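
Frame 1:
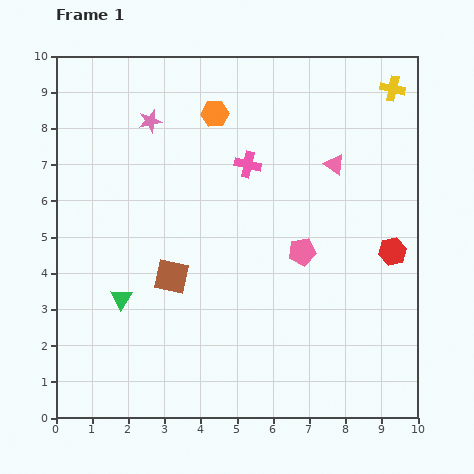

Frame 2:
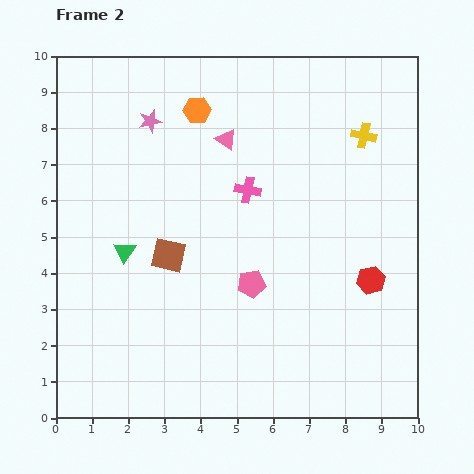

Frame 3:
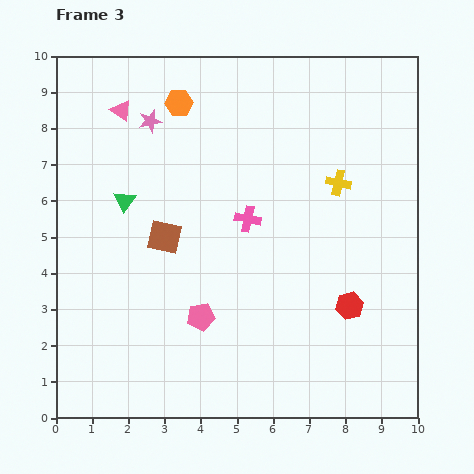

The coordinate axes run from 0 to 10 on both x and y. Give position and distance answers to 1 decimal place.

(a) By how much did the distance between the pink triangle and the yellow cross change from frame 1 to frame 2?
+1.2

Distance in frame 1: 2.6. Distance in frame 2: 3.8.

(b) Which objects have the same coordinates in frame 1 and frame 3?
the pink star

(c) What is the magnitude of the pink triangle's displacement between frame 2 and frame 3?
3.0

The pink triangle moved from (4.7, 7.7) to (1.8, 8.5), a distance of √(2.9² + 0.8²) ≈ 3.0.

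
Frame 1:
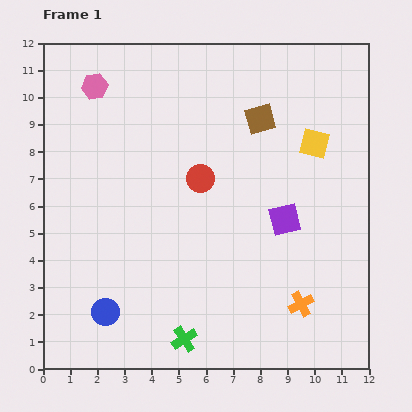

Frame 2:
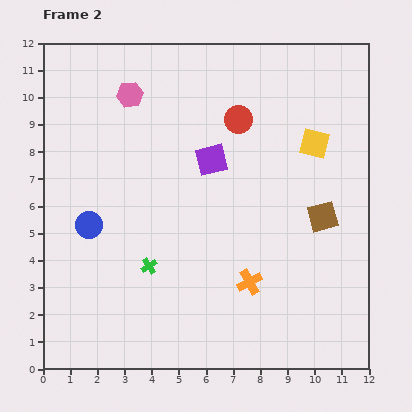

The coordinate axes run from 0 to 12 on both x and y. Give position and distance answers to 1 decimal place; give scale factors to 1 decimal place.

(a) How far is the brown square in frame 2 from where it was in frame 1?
4.3

The brown square moved from (8.0, 9.2) to (10.3, 5.6), a distance of √(2.3² + 3.6²) ≈ 4.3.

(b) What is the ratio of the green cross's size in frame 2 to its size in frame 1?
0.6×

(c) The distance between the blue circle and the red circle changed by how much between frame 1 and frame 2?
+0.7

Distance in frame 1: 6.0. Distance in frame 2: 6.7.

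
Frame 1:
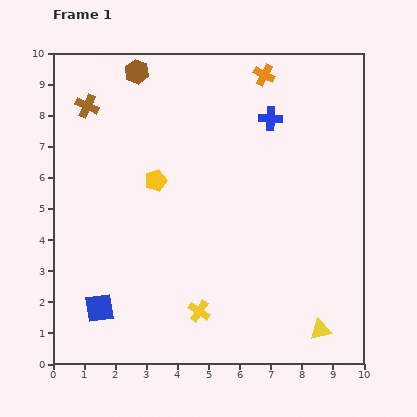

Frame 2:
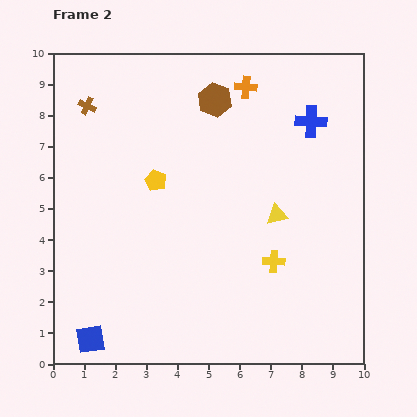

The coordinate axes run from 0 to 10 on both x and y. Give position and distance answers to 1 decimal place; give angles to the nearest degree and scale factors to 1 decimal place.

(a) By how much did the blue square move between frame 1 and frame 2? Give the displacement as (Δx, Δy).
(-0.3, -1.0)

The blue square was at (1.5, 1.8) in frame 1 and (1.2, 0.8) in frame 2.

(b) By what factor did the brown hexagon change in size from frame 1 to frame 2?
1.4×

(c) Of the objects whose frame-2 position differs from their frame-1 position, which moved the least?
the orange cross

(moved 0.7)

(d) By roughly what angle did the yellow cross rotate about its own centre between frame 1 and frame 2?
29° counter-clockwise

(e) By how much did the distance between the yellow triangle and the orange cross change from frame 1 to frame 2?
-4.2

Distance in frame 1: 8.4. Distance in frame 2: 4.2.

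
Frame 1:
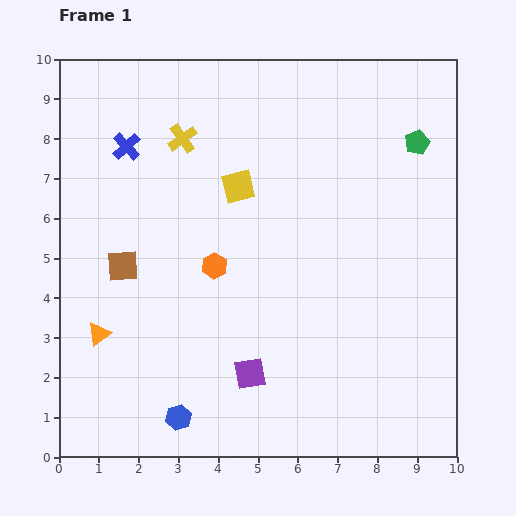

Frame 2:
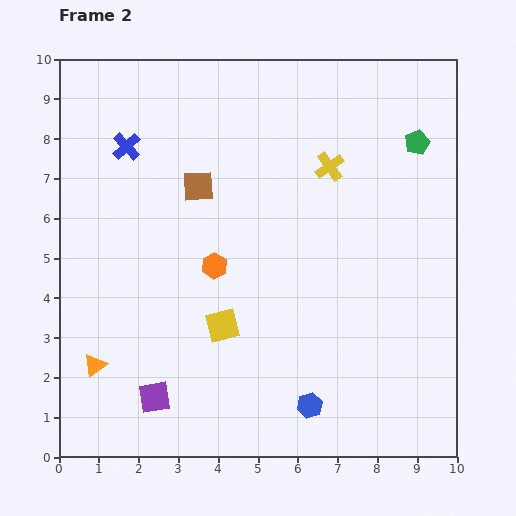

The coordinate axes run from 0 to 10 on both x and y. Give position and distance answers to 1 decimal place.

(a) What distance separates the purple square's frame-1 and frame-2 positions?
2.5

The purple square moved from (4.8, 2.1) to (2.4, 1.5), a distance of √(2.4² + 0.6²) ≈ 2.5.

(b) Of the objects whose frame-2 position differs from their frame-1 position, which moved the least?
the orange triangle

(moved 0.8)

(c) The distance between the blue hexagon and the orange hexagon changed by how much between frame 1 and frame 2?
+0.3

Distance in frame 1: 3.9. Distance in frame 2: 4.2.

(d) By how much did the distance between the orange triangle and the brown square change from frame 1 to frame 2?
+3.4

Distance in frame 1: 1.8. Distance in frame 2: 5.2.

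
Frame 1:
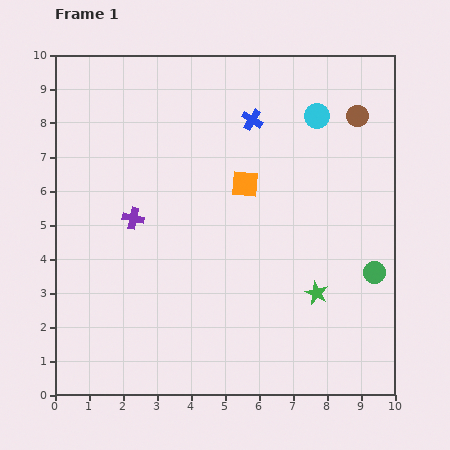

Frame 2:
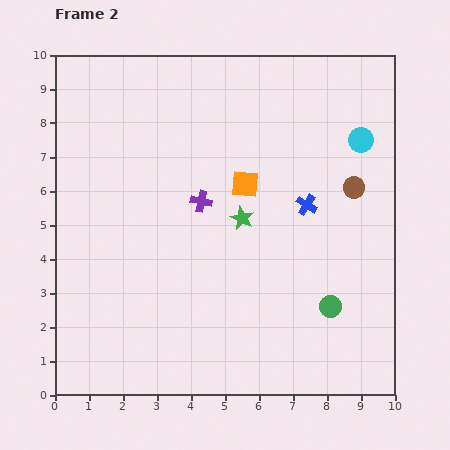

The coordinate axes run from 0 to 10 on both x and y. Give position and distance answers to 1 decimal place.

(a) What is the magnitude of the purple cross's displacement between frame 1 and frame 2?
2.1

The purple cross moved from (2.3, 5.2) to (4.3, 5.7), a distance of √(2.0² + 0.5²) ≈ 2.1.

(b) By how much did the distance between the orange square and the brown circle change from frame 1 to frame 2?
-0.7

Distance in frame 1: 3.9. Distance in frame 2: 3.2.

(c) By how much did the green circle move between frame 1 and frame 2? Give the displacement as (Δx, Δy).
(-1.3, -1.0)

The green circle was at (9.4, 3.6) in frame 1 and (8.1, 2.6) in frame 2.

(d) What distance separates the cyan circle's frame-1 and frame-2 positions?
1.5

The cyan circle moved from (7.7, 8.2) to (9.0, 7.5), a distance of √(1.3² + 0.7²) ≈ 1.5.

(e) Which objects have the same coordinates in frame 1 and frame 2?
the orange square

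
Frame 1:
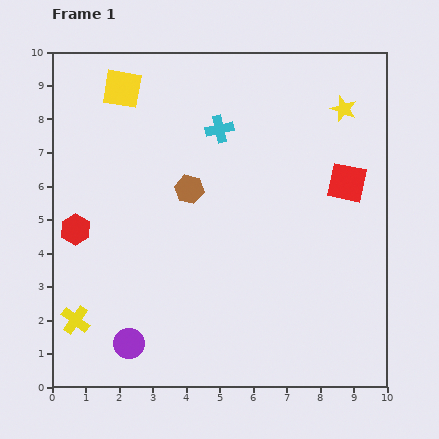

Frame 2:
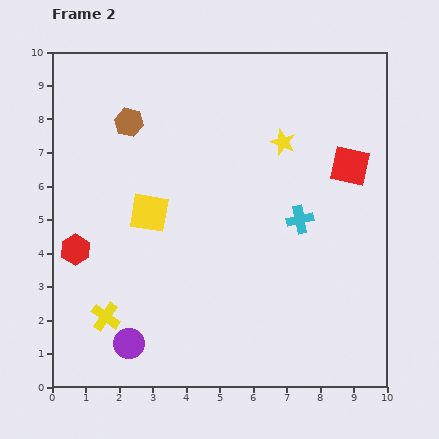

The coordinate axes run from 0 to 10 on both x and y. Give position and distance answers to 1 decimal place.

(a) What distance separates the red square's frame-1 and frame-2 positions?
0.5

The red square moved from (8.8, 6.1) to (8.9, 6.6), a distance of √(0.1² + 0.5²) ≈ 0.5.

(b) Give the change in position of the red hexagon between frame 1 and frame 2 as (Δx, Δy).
(0.0, -0.6)

The red hexagon was at (0.7, 4.7) in frame 1 and (0.7, 4.1) in frame 2.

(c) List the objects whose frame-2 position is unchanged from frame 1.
the purple circle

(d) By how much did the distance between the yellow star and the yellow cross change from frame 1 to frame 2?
-2.8

Distance in frame 1: 10.2. Distance in frame 2: 7.4.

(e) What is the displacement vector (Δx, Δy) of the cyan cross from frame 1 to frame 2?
(2.4, -2.7)

The cyan cross was at (5.0, 7.7) in frame 1 and (7.4, 5.0) in frame 2.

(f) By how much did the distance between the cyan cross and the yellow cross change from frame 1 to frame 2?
-0.6

Distance in frame 1: 7.1. Distance in frame 2: 6.5.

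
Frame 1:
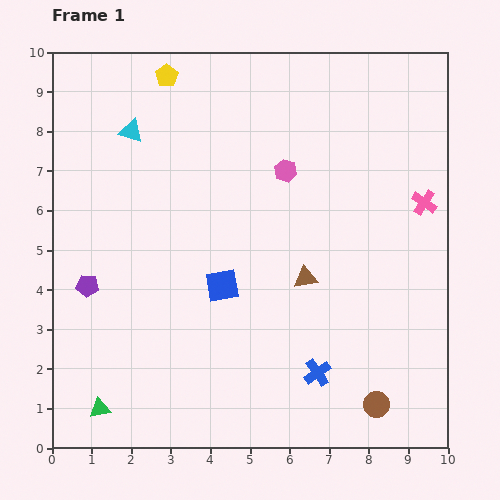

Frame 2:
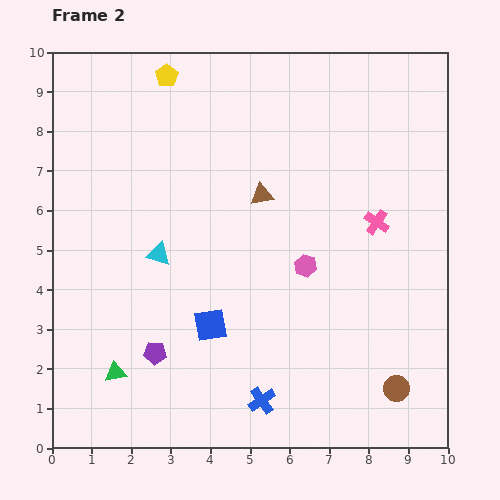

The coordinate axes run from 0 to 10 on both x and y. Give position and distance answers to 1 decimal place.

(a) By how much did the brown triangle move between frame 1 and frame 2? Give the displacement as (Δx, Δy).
(-1.1, 2.1)

The brown triangle was at (6.4, 4.3) in frame 1 and (5.3, 6.4) in frame 2.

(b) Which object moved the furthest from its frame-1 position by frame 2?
the cyan triangle

(moved 3.2; next 2.5)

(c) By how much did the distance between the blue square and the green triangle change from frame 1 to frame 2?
-1.7

Distance in frame 1: 4.4. Distance in frame 2: 2.7.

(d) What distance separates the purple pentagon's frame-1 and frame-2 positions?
2.4

The purple pentagon moved from (0.9, 4.1) to (2.6, 2.4), a distance of √(1.7² + 1.7²) ≈ 2.4.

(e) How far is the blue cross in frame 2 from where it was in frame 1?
1.6

The blue cross moved from (6.7, 1.9) to (5.3, 1.2), a distance of √(1.4² + 0.7²) ≈ 1.6.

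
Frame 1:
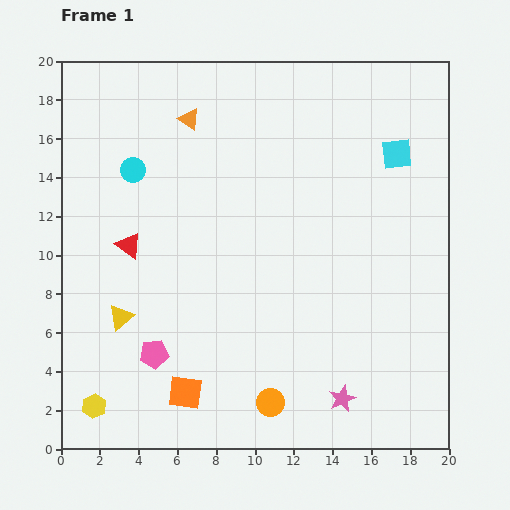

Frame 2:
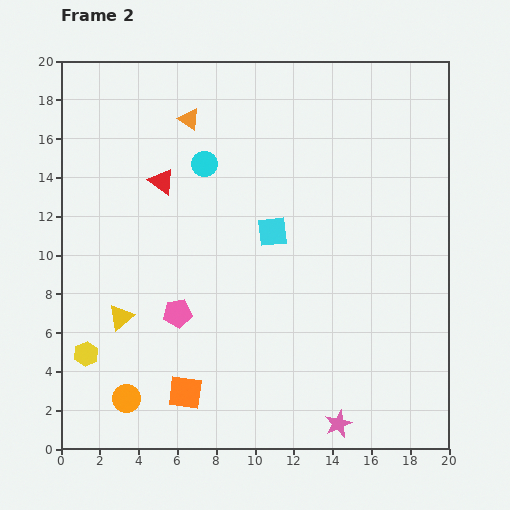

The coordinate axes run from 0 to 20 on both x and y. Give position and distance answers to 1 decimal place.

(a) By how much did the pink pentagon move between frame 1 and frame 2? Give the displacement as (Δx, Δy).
(1.2, 2.1)

The pink pentagon was at (4.8, 4.9) in frame 1 and (6.0, 7.0) in frame 2.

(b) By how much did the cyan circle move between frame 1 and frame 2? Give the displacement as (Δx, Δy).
(3.7, 0.3)

The cyan circle was at (3.7, 14.4) in frame 1 and (7.4, 14.7) in frame 2.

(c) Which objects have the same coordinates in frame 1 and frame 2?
the orange triangle, the orange square, the yellow triangle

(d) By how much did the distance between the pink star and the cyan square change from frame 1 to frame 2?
-2.4

Distance in frame 1: 12.9. Distance in frame 2: 10.5.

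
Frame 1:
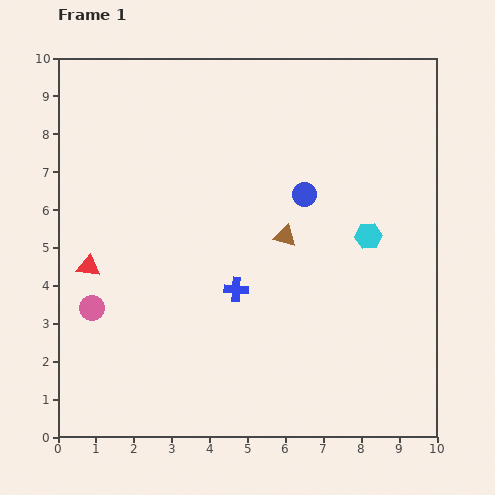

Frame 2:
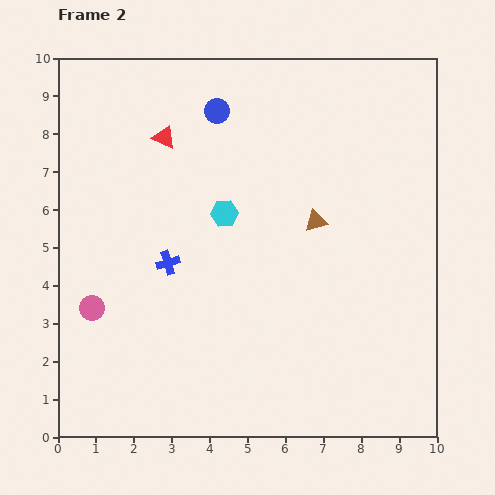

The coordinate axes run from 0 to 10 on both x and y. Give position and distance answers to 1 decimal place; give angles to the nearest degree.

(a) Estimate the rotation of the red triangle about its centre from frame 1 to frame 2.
17° clockwise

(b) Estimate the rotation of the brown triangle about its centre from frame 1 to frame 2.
31° counter-clockwise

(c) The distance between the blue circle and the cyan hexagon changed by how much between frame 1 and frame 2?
+0.7

Distance in frame 1: 2.0. Distance in frame 2: 2.7.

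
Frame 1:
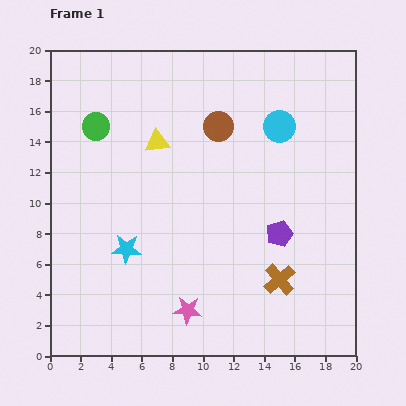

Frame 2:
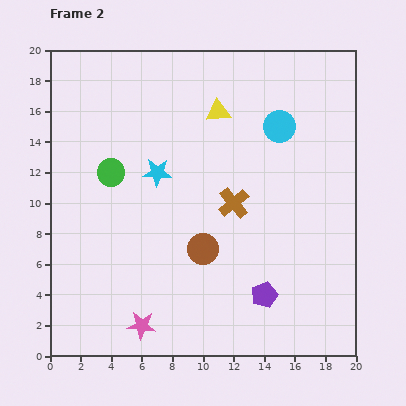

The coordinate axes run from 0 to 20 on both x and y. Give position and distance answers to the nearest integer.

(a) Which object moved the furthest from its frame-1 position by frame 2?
the brown circle

(moved 8; next 6)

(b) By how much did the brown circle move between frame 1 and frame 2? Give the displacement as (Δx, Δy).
(-1, -8)

The brown circle was at (11, 15) in frame 1 and (10, 7) in frame 2.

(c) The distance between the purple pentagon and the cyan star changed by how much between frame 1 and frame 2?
+1

Distance in frame 1: 10. Distance in frame 2: 11.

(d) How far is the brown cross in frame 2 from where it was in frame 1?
6

The brown cross moved from (15, 5) to (12, 10), a distance of √(3² + 5²) ≈ 6.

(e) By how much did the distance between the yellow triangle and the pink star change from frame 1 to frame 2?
+4

Distance in frame 1: 11. Distance in frame 2: 15.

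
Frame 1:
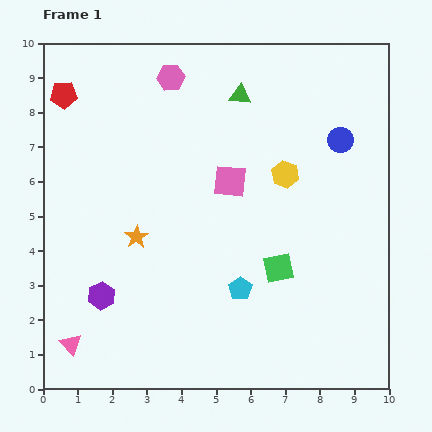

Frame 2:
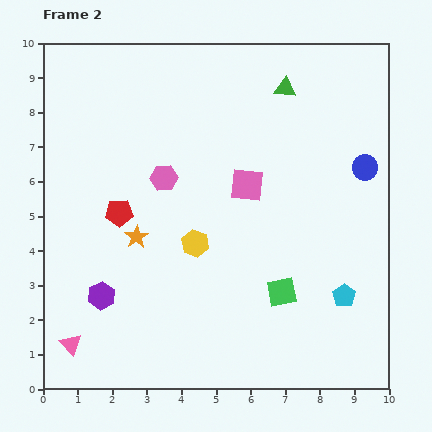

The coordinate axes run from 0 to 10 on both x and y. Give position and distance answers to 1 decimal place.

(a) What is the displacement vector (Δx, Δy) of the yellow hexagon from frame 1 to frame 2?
(-2.6, -2.0)

The yellow hexagon was at (7.0, 6.2) in frame 1 and (4.4, 4.2) in frame 2.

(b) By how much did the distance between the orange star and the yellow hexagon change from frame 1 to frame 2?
-3.0

Distance in frame 1: 4.7. Distance in frame 2: 1.7.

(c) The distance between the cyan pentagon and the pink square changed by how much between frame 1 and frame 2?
+1.2

Distance in frame 1: 3.1. Distance in frame 2: 4.3.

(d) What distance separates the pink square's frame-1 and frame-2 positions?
0.5

The pink square moved from (5.4, 6.0) to (5.9, 5.9), a distance of √(0.5² + 0.1²) ≈ 0.5.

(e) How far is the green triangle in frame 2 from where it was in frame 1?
1.3

The green triangle moved from (5.7, 8.5) to (7.0, 8.7), a distance of √(1.3² + 0.2²) ≈ 1.3.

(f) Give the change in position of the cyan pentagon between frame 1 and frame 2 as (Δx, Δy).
(3.0, -0.2)

The cyan pentagon was at (5.7, 2.9) in frame 1 and (8.7, 2.7) in frame 2.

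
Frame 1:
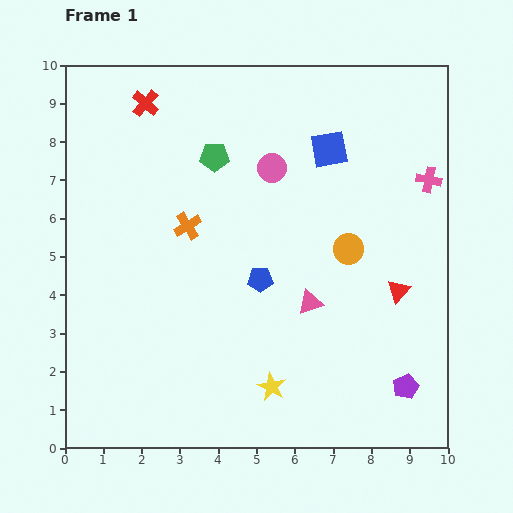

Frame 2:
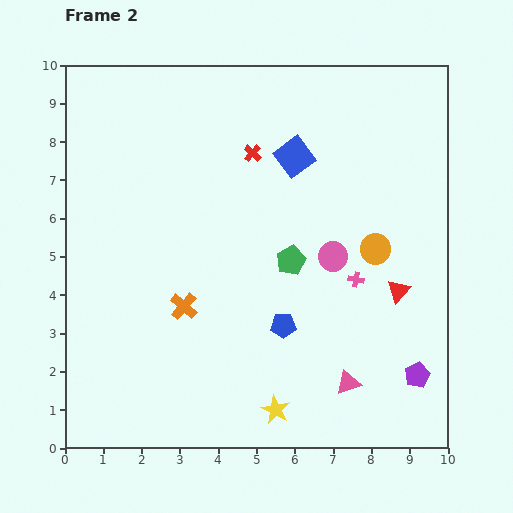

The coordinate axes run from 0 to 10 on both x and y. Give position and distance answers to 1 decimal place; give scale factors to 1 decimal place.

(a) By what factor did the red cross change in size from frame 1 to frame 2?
0.6×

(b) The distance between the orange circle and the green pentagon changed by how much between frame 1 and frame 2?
-2.0

Distance in frame 1: 4.2. Distance in frame 2: 2.2.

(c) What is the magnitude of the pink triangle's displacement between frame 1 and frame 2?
2.3

The pink triangle moved from (6.4, 3.8) to (7.4, 1.7), a distance of √(1.0² + 2.1²) ≈ 2.3.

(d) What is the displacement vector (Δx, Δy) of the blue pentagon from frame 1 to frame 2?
(0.6, -1.2)

The blue pentagon was at (5.1, 4.4) in frame 1 and (5.7, 3.2) in frame 2.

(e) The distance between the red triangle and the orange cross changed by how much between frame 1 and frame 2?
-0.2

Distance in frame 1: 5.8. Distance in frame 2: 5.6.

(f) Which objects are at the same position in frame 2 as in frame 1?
the red triangle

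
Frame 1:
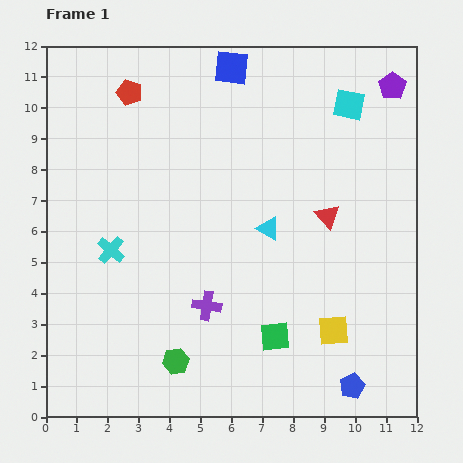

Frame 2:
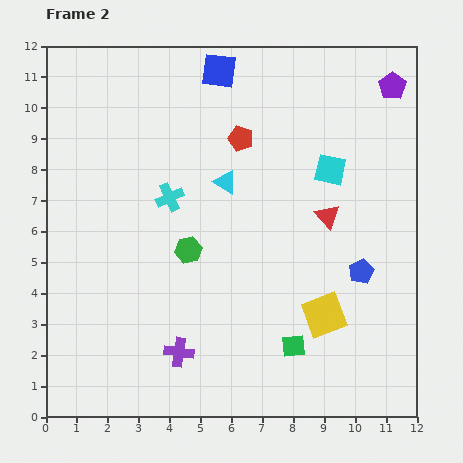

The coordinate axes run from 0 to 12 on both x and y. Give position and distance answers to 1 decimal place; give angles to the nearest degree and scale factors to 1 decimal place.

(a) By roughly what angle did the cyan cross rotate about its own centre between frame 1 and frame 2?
25° clockwise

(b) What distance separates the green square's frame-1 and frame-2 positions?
0.7

The green square moved from (7.4, 2.6) to (8.0, 2.3), a distance of √(0.6² + 0.3²) ≈ 0.7.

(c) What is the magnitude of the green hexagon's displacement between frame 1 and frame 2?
3.6

The green hexagon moved from (4.2, 1.8) to (4.6, 5.4), a distance of √(0.4² + 3.6²) ≈ 3.6.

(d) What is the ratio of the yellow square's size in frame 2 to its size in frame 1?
1.4×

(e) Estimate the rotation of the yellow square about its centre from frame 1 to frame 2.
17° counter-clockwise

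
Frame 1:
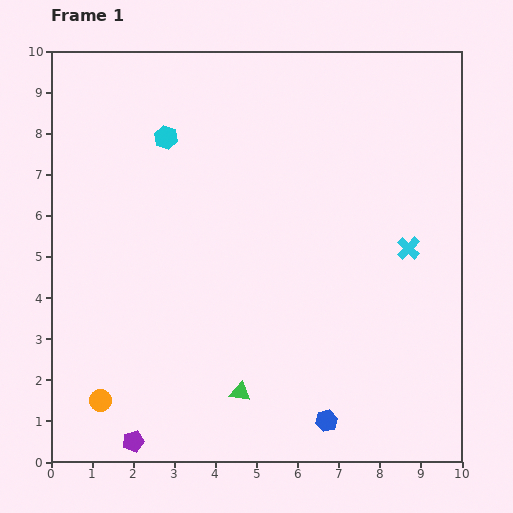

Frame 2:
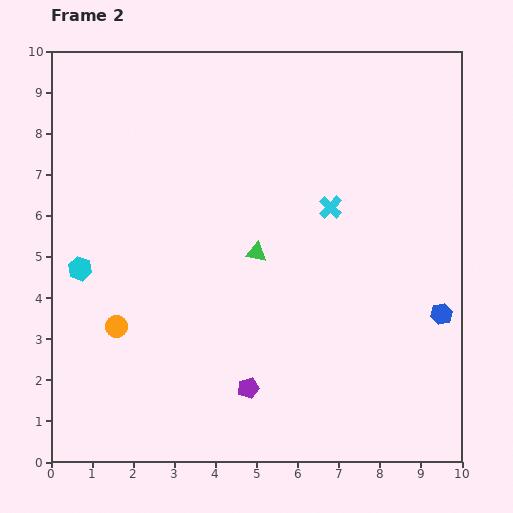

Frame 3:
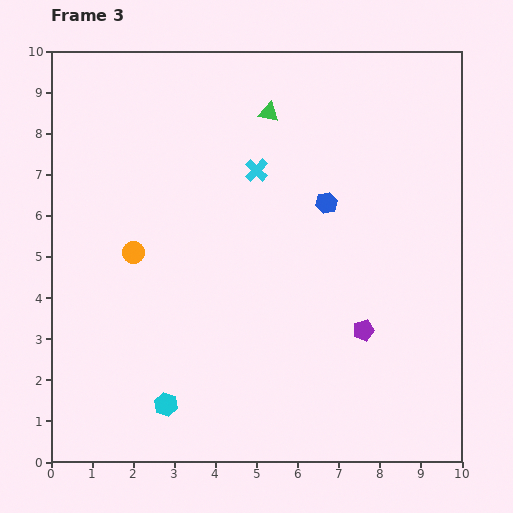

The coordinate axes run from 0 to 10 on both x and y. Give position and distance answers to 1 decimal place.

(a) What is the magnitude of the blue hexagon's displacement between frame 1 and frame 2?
3.8

The blue hexagon moved from (6.7, 1.0) to (9.5, 3.6), a distance of √(2.8² + 2.6²) ≈ 3.8.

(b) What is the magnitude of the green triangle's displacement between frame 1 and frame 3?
6.8

The green triangle moved from (4.6, 1.7) to (5.3, 8.5), a distance of √(0.7² + 6.8²) ≈ 6.8.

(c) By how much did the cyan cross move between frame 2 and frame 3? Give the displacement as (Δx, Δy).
(-1.8, 0.9)

The cyan cross was at (6.8, 6.2) in frame 2 and (5.0, 7.1) in frame 3.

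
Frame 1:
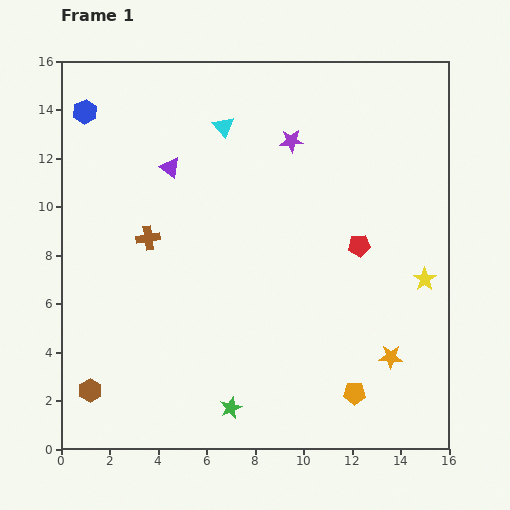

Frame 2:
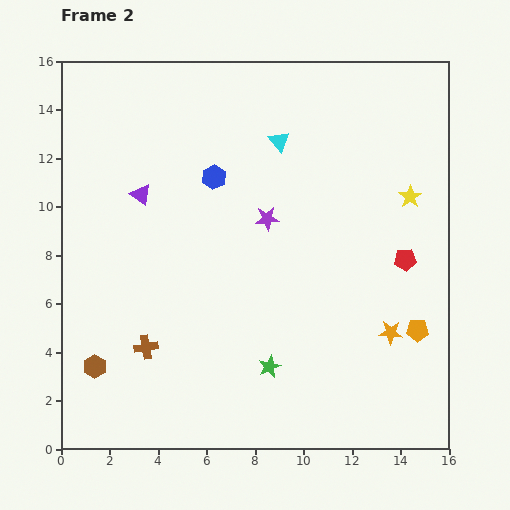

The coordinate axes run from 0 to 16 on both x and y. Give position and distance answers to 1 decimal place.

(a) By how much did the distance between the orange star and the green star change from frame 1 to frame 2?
-1.7

Distance in frame 1: 6.9. Distance in frame 2: 5.2.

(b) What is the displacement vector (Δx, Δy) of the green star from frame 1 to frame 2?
(1.6, 1.7)

The green star was at (7.0, 1.7) in frame 1 and (8.6, 3.4) in frame 2.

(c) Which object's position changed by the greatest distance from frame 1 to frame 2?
the blue hexagon

(moved 5.9; next 4.5)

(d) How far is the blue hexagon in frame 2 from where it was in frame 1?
5.9

The blue hexagon moved from (1.0, 13.9) to (6.3, 11.2), a distance of √(5.3² + 2.7²) ≈ 5.9.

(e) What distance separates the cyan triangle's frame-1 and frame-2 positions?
2.4

The cyan triangle moved from (6.7, 13.3) to (9.0, 12.7), a distance of √(2.3² + 0.6²) ≈ 2.4.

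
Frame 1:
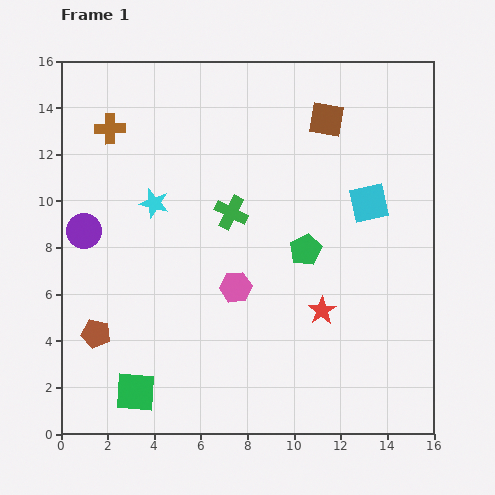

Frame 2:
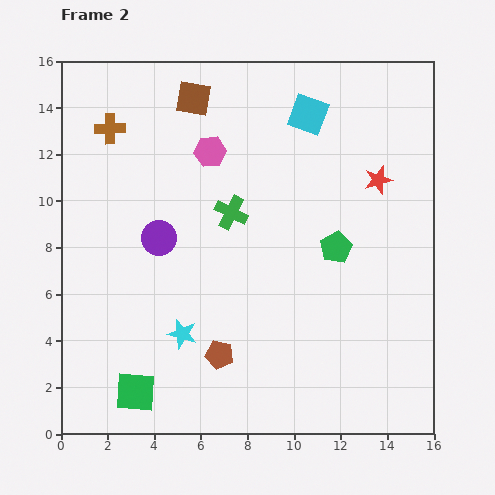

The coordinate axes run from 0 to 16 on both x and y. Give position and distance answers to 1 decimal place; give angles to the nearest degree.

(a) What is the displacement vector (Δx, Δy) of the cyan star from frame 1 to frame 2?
(1.2, -5.6)

The cyan star was at (4.0, 9.9) in frame 1 and (5.2, 4.3) in frame 2.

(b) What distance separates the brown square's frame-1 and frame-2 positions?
5.8

The brown square moved from (11.4, 13.5) to (5.7, 14.4), a distance of √(5.7² + 0.9²) ≈ 5.8.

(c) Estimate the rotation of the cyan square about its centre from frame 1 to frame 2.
33° clockwise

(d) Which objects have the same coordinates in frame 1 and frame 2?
the brown cross, the green square, the green cross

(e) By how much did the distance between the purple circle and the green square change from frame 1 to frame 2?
-0.5

Distance in frame 1: 7.2. Distance in frame 2: 6.7.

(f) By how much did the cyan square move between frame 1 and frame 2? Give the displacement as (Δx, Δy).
(-2.6, 3.8)

The cyan square was at (13.2, 9.9) in frame 1 and (10.6, 13.7) in frame 2.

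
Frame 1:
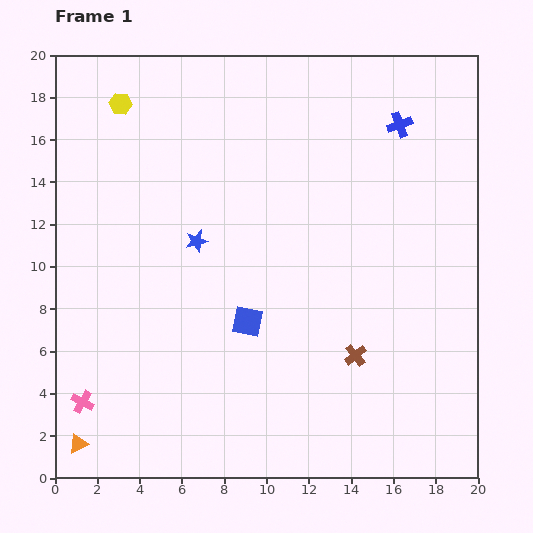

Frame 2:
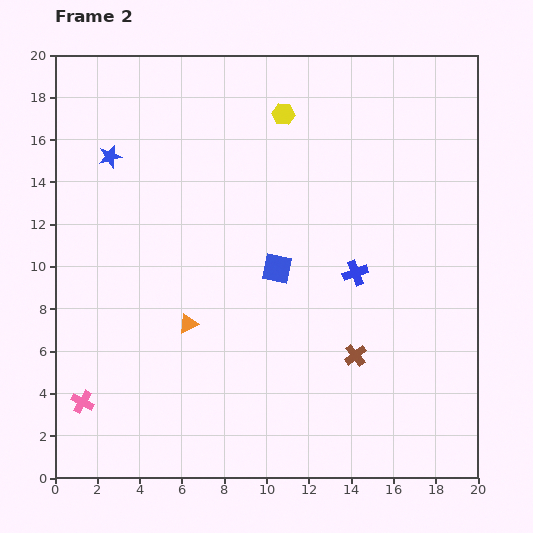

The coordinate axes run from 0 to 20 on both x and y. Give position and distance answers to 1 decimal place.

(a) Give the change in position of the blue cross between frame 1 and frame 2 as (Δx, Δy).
(-2.1, -7.0)

The blue cross was at (16.3, 16.7) in frame 1 and (14.2, 9.7) in frame 2.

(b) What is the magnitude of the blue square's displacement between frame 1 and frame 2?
2.9

The blue square moved from (9.1, 7.4) to (10.5, 9.9), a distance of √(1.4² + 2.5²) ≈ 2.9.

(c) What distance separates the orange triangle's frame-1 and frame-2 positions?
7.7

The orange triangle moved from (1.1, 1.6) to (6.3, 7.3), a distance of √(5.2² + 5.7²) ≈ 7.7.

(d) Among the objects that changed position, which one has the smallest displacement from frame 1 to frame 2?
the blue square

(moved 2.9)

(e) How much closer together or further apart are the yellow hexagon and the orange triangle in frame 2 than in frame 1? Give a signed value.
-5.3

Distance in frame 1: 16.2. Distance in frame 2: 10.9.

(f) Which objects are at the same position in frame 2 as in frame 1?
the brown cross, the pink cross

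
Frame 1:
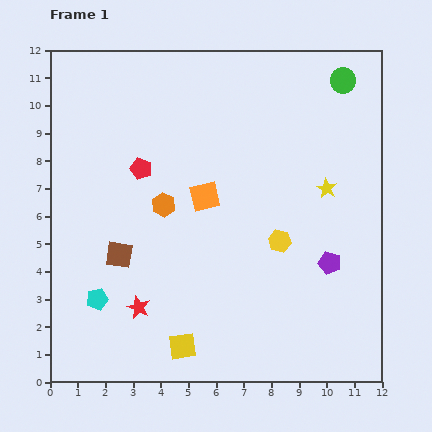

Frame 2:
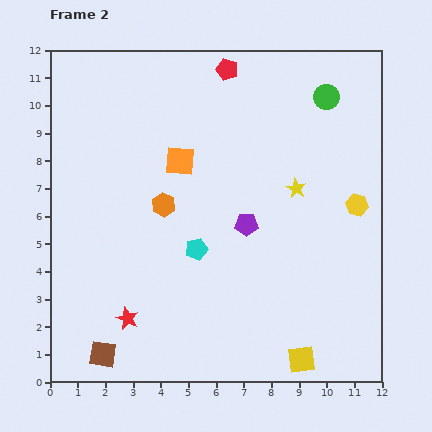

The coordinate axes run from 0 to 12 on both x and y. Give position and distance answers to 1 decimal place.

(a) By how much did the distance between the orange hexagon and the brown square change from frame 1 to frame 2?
+3.4

Distance in frame 1: 2.4. Distance in frame 2: 5.8.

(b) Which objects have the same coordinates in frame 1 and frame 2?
the orange hexagon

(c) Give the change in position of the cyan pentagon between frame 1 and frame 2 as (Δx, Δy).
(3.6, 1.8)

The cyan pentagon was at (1.7, 3.0) in frame 1 and (5.3, 4.8) in frame 2.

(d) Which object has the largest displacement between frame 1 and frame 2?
the red pentagon

(moved 4.8; next 4.3)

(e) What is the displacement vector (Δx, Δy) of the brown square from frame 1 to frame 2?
(-0.6, -3.6)

The brown square was at (2.5, 4.6) in frame 1 and (1.9, 1.0) in frame 2.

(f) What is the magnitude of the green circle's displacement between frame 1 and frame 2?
0.8

The green circle moved from (10.6, 10.9) to (10.0, 10.3), a distance of √(0.6² + 0.6²) ≈ 0.8.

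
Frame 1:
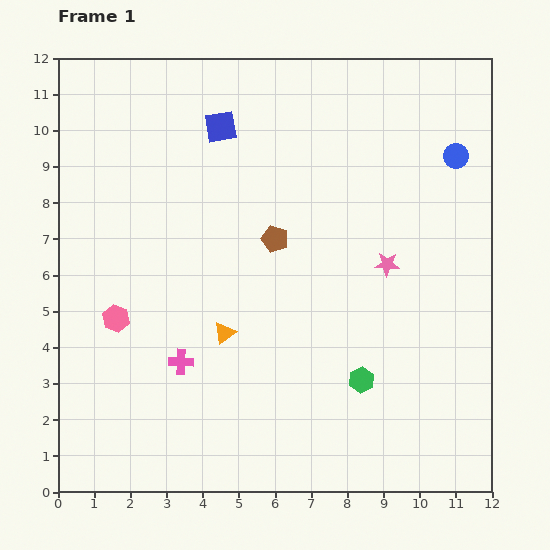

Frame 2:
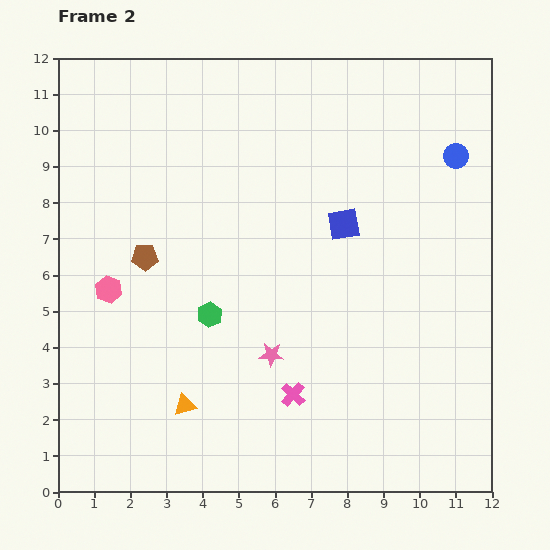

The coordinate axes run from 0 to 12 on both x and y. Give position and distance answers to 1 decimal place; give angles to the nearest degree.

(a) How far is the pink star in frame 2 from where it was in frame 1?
4.1

The pink star moved from (9.1, 6.3) to (5.9, 3.8), a distance of √(3.2² + 2.5²) ≈ 4.1.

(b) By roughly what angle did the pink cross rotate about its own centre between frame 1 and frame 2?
40° clockwise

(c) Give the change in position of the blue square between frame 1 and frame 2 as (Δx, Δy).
(3.4, -2.7)

The blue square was at (4.5, 10.1) in frame 1 and (7.9, 7.4) in frame 2.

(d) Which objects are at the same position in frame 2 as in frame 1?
the blue circle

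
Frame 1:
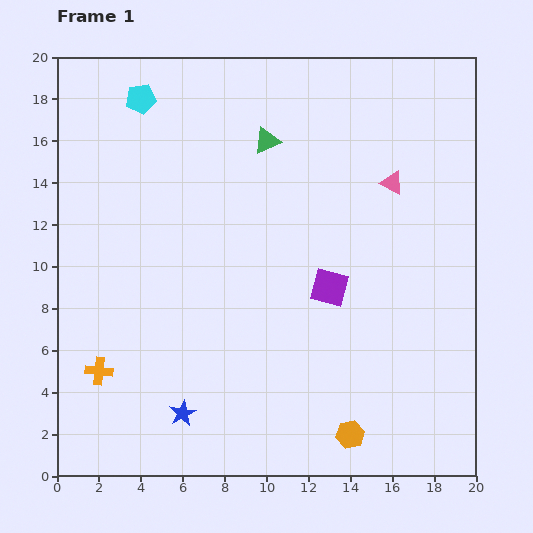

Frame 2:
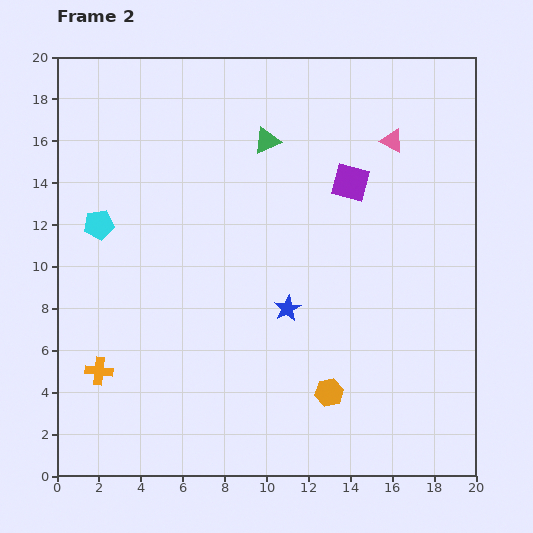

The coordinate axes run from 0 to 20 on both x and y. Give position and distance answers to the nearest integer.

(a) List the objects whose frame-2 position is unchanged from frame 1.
the orange cross, the green triangle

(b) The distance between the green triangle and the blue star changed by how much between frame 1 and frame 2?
-6

Distance in frame 1: 14. Distance in frame 2: 8.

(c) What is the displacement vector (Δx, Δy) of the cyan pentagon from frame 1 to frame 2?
(-2, -6)

The cyan pentagon was at (4, 18) in frame 1 and (2, 12) in frame 2.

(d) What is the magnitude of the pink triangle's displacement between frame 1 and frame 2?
2

The pink triangle moved from (16, 14) to (16, 16), a distance of √(0² + 2²) ≈ 2.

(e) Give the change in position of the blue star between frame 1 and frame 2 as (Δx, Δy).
(5, 5)

The blue star was at (6, 3) in frame 1 and (11, 8) in frame 2.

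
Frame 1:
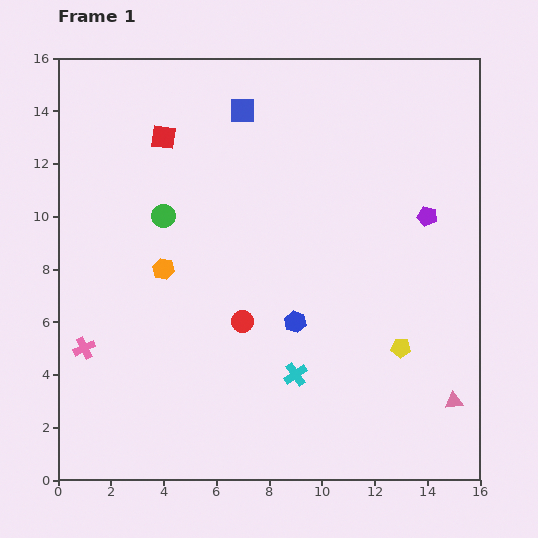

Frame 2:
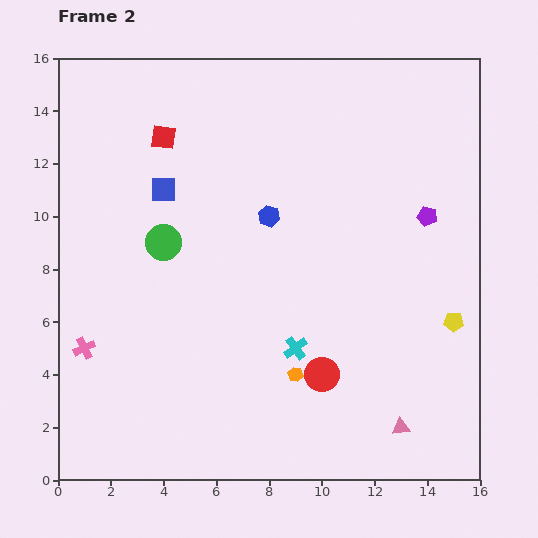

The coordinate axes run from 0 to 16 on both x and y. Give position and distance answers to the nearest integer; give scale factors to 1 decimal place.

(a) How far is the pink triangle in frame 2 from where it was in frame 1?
2

The pink triangle moved from (15, 3) to (13, 2), a distance of √(2² + 1²) ≈ 2.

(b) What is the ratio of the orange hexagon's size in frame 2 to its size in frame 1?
0.7×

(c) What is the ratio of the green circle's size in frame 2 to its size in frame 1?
1.6×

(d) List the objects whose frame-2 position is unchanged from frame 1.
the purple pentagon, the red square, the pink cross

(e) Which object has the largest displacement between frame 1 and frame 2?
the orange hexagon

(moved 6; next 4)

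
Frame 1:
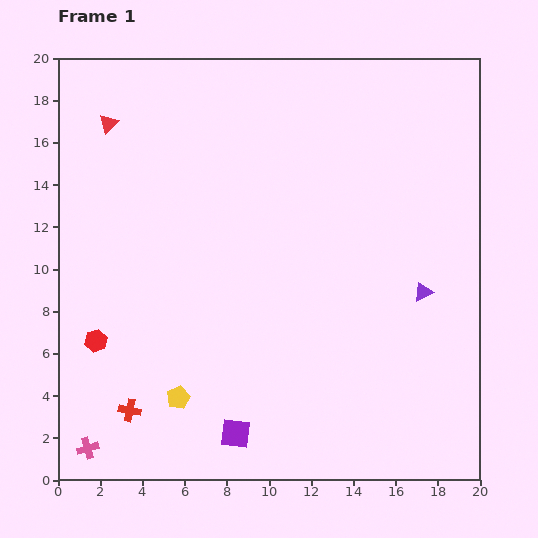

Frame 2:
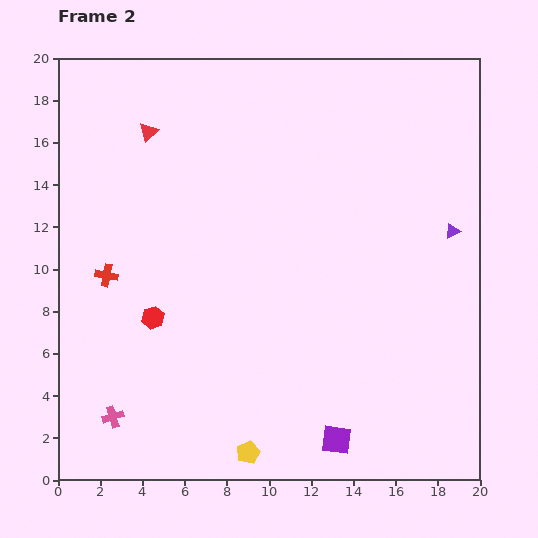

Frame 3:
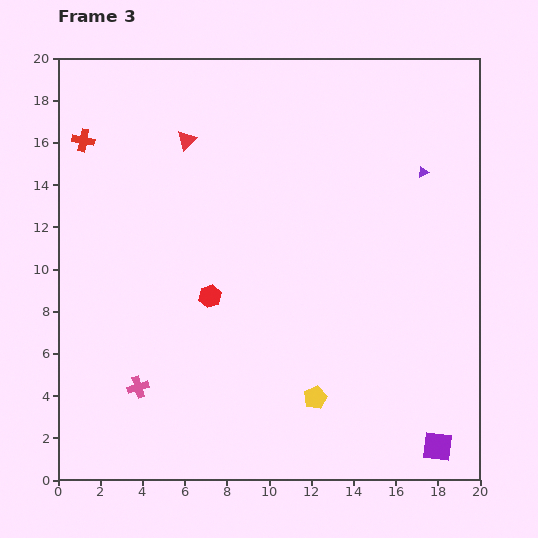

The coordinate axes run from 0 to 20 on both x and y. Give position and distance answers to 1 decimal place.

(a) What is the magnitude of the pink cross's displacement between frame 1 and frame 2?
1.9

The pink cross moved from (1.4, 1.5) to (2.6, 3.0), a distance of √(1.2² + 1.5²) ≈ 1.9.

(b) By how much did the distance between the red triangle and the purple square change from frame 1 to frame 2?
+1.2

Distance in frame 1: 15.9. Distance in frame 2: 17.1.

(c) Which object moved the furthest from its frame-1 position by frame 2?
the red cross

(moved 6.5; next 4.8)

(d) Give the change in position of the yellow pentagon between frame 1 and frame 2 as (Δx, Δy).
(3.3, -2.6)

The yellow pentagon was at (5.7, 3.9) in frame 1 and (9.0, 1.3) in frame 2.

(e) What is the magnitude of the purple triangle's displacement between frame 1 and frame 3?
5.7

The purple triangle moved from (17.3, 8.9) to (17.3, 14.6), a distance of √(0.0² + 5.7²) ≈ 5.7.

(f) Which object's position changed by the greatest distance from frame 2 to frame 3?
the red cross

(moved 6.5; next 4.8)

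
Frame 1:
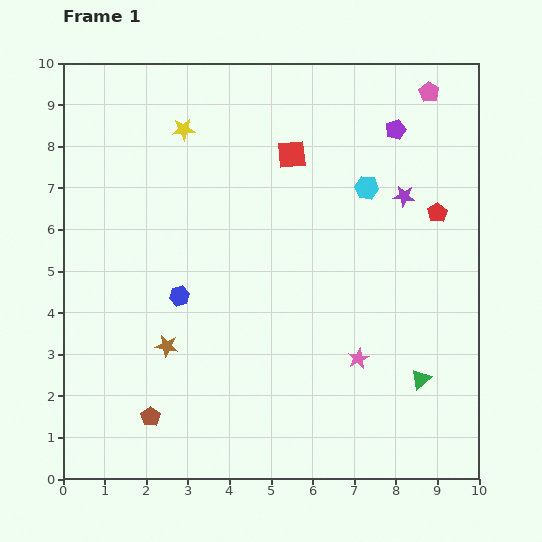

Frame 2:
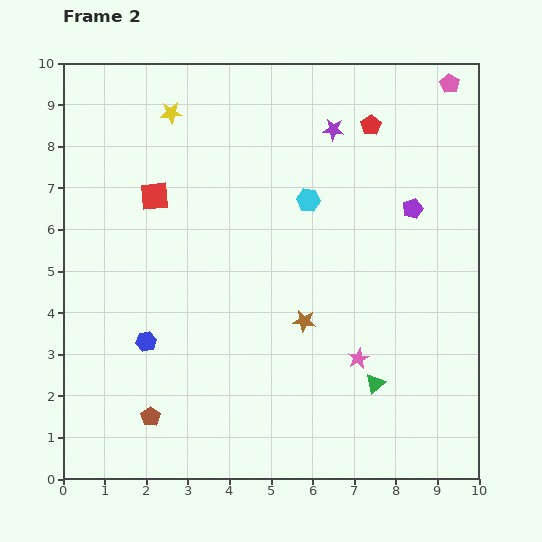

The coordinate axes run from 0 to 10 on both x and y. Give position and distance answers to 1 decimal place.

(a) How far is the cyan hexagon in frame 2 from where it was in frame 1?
1.4

The cyan hexagon moved from (7.3, 7.0) to (5.9, 6.7), a distance of √(1.4² + 0.3²) ≈ 1.4.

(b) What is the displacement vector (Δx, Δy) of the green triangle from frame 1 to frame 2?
(-1.1, -0.1)

The green triangle was at (8.6, 2.4) in frame 1 and (7.5, 2.3) in frame 2.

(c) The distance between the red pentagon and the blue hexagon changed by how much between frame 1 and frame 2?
+1.0

Distance in frame 1: 6.5. Distance in frame 2: 7.5.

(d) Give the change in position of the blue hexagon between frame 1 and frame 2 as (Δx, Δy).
(-0.8, -1.1)

The blue hexagon was at (2.8, 4.4) in frame 1 and (2.0, 3.3) in frame 2.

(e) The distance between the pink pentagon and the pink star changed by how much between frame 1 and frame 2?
+0.4

Distance in frame 1: 6.6. Distance in frame 2: 7.0.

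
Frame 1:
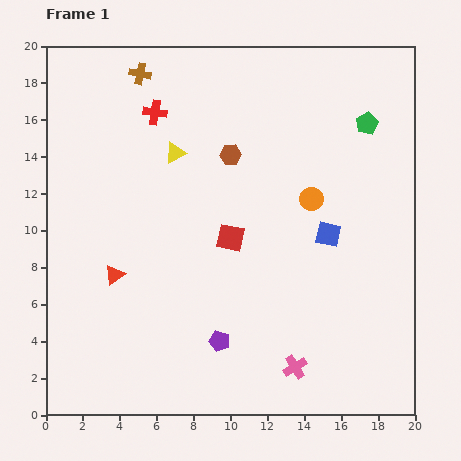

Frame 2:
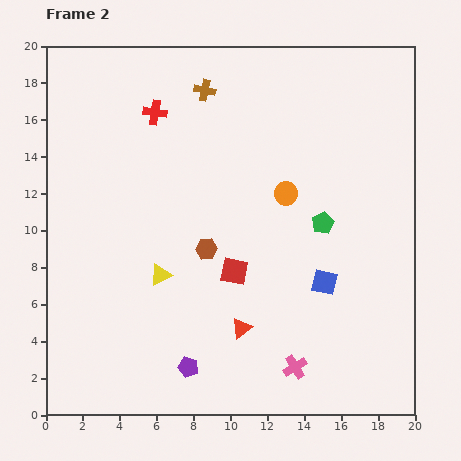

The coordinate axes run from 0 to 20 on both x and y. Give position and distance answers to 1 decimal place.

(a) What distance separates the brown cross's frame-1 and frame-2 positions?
3.6

The brown cross moved from (5.1, 18.5) to (8.6, 17.6), a distance of √(3.5² + 0.9²) ≈ 3.6.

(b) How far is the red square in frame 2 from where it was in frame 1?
1.8

The red square moved from (10.0, 9.6) to (10.2, 7.8), a distance of √(0.2² + 1.8²) ≈ 1.8.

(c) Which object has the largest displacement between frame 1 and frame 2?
the red triangle

(moved 7.5; next 6.6)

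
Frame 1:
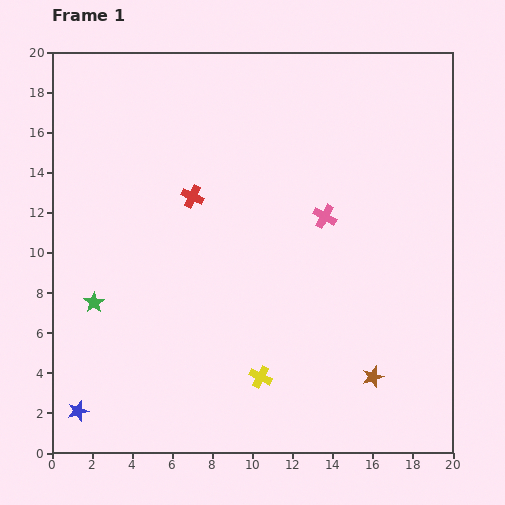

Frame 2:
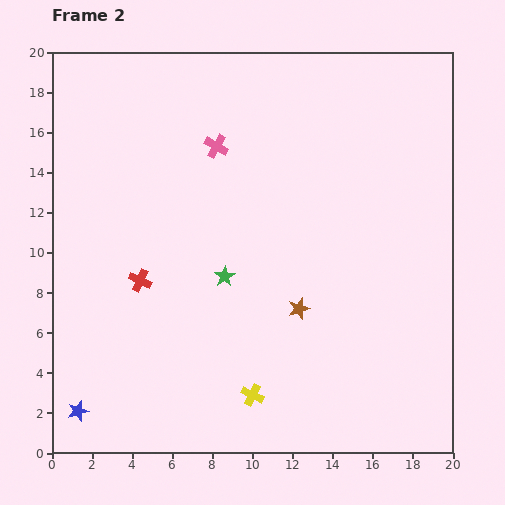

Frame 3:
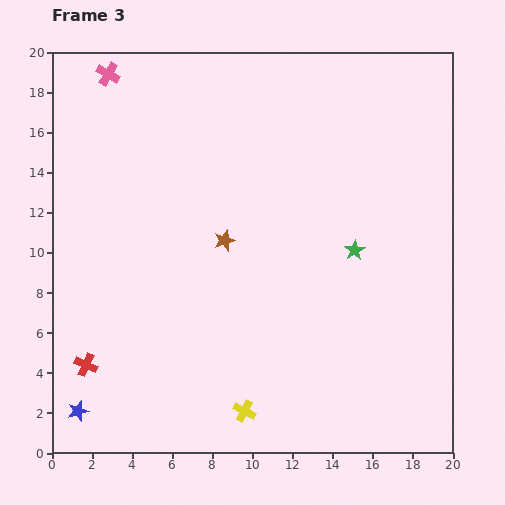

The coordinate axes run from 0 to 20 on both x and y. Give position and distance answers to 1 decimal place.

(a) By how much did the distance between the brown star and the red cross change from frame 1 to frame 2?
-4.7

Distance in frame 1: 12.7. Distance in frame 2: 8.0.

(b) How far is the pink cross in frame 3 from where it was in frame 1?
12.9

The pink cross moved from (13.6, 11.8) to (2.8, 18.9), a distance of √(10.8² + 7.1²) ≈ 12.9.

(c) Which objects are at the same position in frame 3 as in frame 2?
the blue star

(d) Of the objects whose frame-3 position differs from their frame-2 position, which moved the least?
the yellow cross

(moved 0.9)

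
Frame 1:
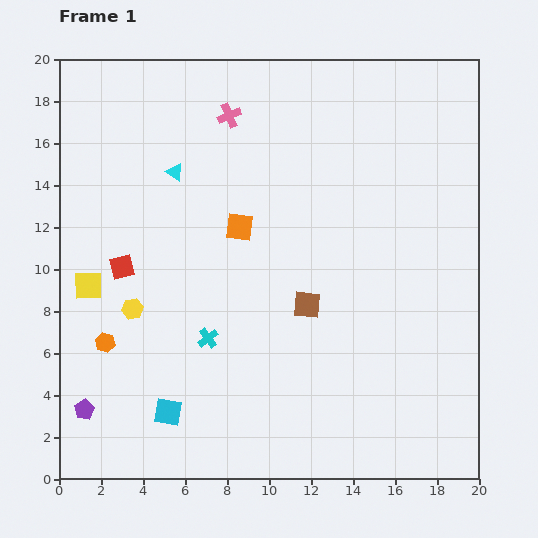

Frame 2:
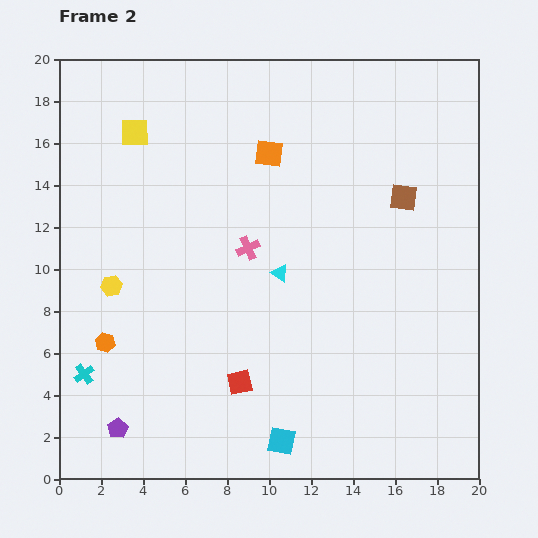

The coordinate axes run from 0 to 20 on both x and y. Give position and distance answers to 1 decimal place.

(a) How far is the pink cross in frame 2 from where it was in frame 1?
6.4

The pink cross moved from (8.1, 17.3) to (9.0, 11.0), a distance of √(0.9² + 6.3²) ≈ 6.4.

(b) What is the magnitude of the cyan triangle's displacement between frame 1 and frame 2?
6.9

The cyan triangle moved from (5.5, 14.6) to (10.5, 9.8), a distance of √(5.0² + 4.8²) ≈ 6.9.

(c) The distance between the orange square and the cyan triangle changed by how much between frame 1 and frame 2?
+1.7

Distance in frame 1: 4.0. Distance in frame 2: 5.7.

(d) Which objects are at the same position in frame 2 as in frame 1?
the orange hexagon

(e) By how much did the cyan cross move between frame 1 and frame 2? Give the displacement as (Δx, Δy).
(-5.9, -1.7)

The cyan cross was at (7.1, 6.7) in frame 1 and (1.2, 5.0) in frame 2.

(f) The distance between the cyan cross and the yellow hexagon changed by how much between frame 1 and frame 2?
+0.5

Distance in frame 1: 3.9. Distance in frame 2: 4.4.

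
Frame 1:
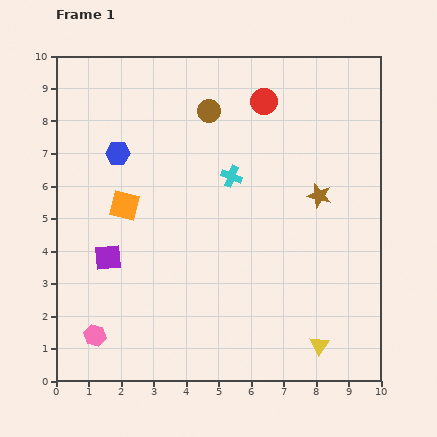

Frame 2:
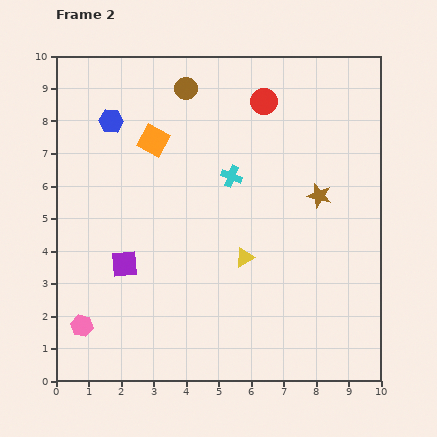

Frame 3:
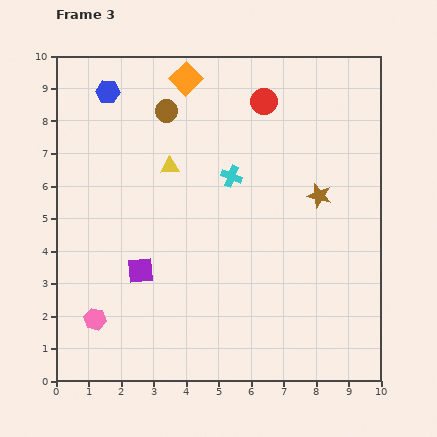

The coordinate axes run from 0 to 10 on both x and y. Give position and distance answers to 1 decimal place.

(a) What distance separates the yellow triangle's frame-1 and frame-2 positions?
3.5

The yellow triangle moved from (8.1, 1.1) to (5.8, 3.8), a distance of √(2.3² + 2.7²) ≈ 3.5.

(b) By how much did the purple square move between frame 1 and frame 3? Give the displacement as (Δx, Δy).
(1.0, -0.4)

The purple square was at (1.6, 3.8) in frame 1 and (2.6, 3.4) in frame 3.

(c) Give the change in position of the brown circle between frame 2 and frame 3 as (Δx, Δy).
(-0.6, -0.7)

The brown circle was at (4.0, 9.0) in frame 2 and (3.4, 8.3) in frame 3.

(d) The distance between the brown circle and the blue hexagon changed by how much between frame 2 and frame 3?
-0.6

Distance in frame 2: 2.5. Distance in frame 3: 1.9.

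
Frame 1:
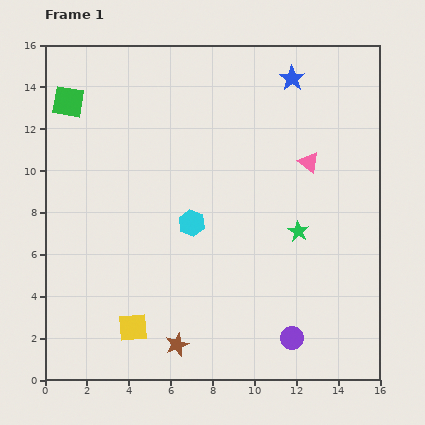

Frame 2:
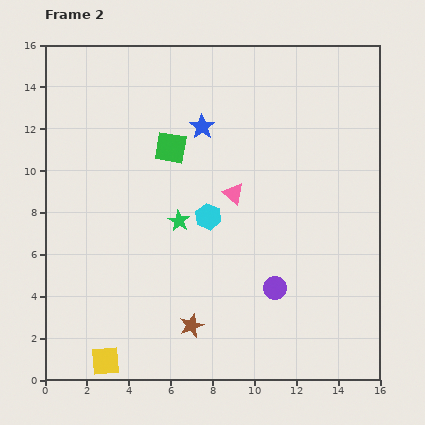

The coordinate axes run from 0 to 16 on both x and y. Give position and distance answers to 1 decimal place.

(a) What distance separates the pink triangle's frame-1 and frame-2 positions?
3.9

The pink triangle moved from (12.6, 10.4) to (9.0, 8.9), a distance of √(3.6² + 1.5²) ≈ 3.9.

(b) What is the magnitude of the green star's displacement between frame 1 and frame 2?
5.7

The green star moved from (12.1, 7.1) to (6.4, 7.6), a distance of √(5.7² + 0.5²) ≈ 5.7.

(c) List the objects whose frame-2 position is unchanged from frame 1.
none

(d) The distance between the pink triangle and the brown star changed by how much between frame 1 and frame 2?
-4.1

Distance in frame 1: 10.7. Distance in frame 2: 6.6.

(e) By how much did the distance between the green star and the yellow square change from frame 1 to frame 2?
-1.5

Distance in frame 1: 9.1. Distance in frame 2: 7.6.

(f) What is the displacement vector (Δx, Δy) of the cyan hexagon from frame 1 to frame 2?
(0.8, 0.3)

The cyan hexagon was at (7.0, 7.5) in frame 1 and (7.8, 7.8) in frame 2.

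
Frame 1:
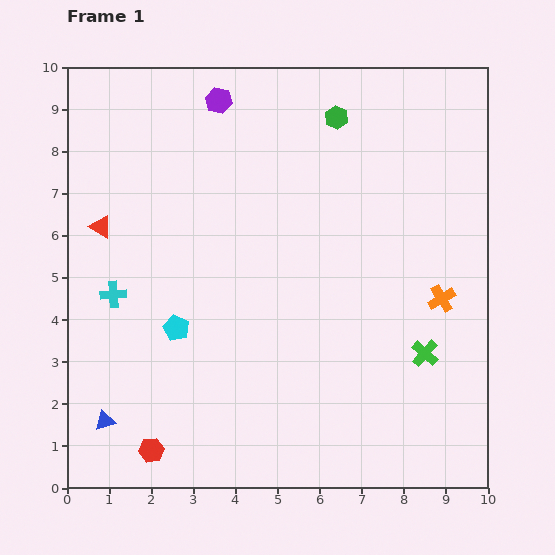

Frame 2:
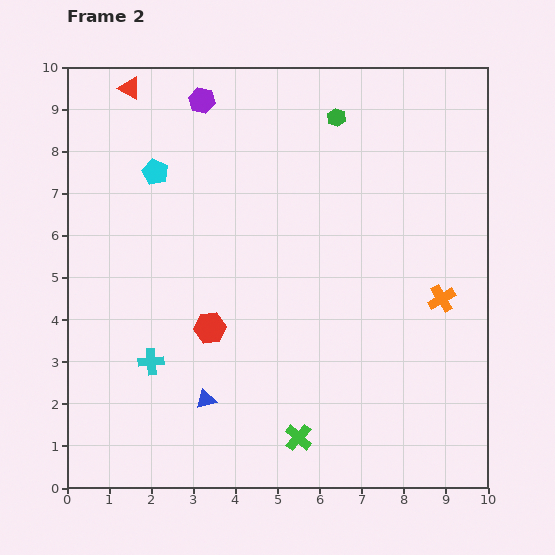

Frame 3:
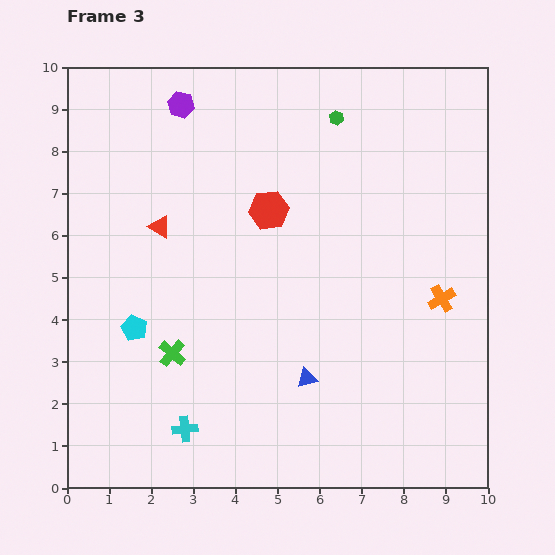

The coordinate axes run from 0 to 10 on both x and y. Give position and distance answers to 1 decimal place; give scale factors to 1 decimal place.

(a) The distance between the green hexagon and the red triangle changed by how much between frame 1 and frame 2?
-1.3

Distance in frame 1: 6.2. Distance in frame 2: 4.9.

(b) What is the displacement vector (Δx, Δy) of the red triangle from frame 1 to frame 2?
(0.7, 3.3)

The red triangle was at (0.8, 6.2) in frame 1 and (1.5, 9.5) in frame 2.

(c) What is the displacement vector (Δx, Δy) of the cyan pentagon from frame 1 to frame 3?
(-1.0, 0.0)

The cyan pentagon was at (2.6, 3.8) in frame 1 and (1.6, 3.8) in frame 3.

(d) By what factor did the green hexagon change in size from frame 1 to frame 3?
0.6×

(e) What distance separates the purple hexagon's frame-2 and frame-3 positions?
0.5

The purple hexagon moved from (3.2, 9.2) to (2.7, 9.1), a distance of √(0.5² + 0.1²) ≈ 0.5.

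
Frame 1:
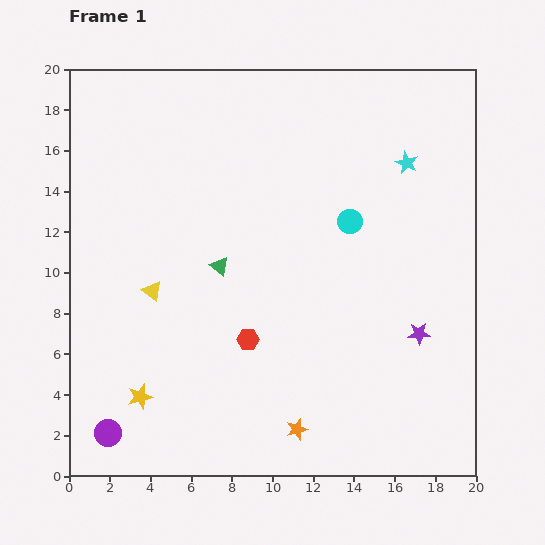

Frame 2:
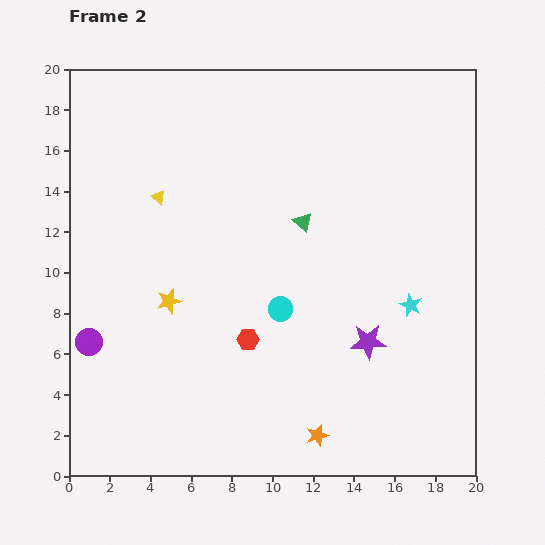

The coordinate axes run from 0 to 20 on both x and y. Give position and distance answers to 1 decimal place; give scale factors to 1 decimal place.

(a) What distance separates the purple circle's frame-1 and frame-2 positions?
4.6

The purple circle moved from (1.9, 2.1) to (1.0, 6.6), a distance of √(0.9² + 4.5²) ≈ 4.6.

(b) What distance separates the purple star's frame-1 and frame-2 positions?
2.5

The purple star moved from (17.2, 7.0) to (14.7, 6.6), a distance of √(2.5² + 0.4²) ≈ 2.5.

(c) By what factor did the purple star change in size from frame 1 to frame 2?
1.6×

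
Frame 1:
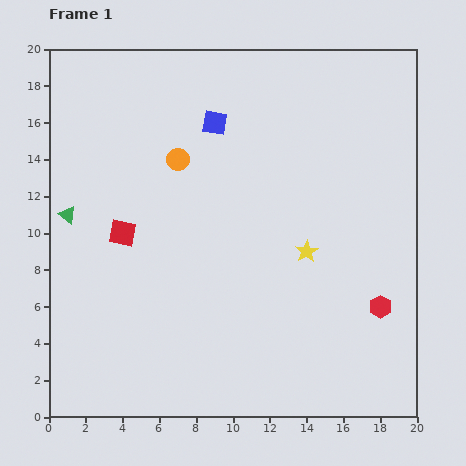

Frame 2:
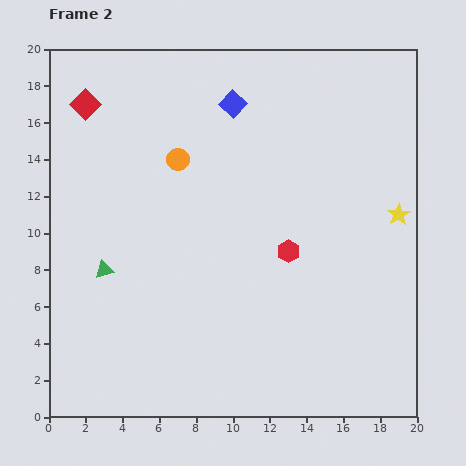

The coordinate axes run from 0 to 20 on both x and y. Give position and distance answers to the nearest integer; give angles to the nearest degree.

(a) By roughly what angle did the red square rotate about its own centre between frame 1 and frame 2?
33° clockwise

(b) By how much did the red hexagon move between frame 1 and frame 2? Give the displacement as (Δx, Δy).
(-5, 3)

The red hexagon was at (18, 6) in frame 1 and (13, 9) in frame 2.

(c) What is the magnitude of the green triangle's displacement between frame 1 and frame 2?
4

The green triangle moved from (1, 11) to (3, 8), a distance of √(2² + 3²) ≈ 4.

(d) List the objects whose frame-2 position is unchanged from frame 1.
the orange circle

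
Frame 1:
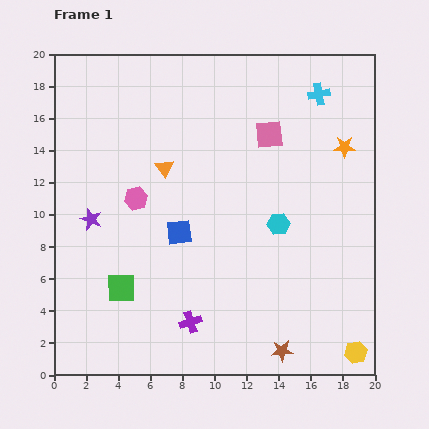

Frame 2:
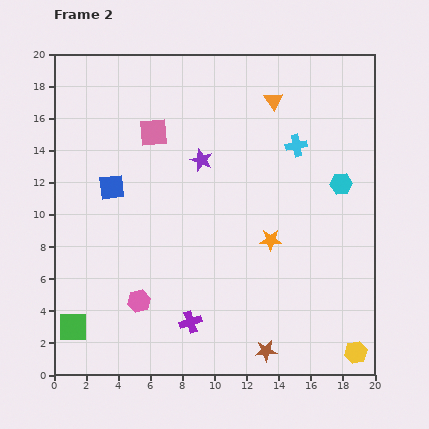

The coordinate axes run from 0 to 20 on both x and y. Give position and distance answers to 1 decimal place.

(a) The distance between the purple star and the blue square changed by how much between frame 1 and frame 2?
+0.3

Distance in frame 1: 5.6. Distance in frame 2: 5.9.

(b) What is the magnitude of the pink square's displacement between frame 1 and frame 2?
7.2

The pink square moved from (13.4, 15.0) to (6.2, 15.1), a distance of √(7.2² + 0.1²) ≈ 7.2.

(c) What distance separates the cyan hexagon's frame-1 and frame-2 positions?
4.6

The cyan hexagon moved from (14.0, 9.4) to (17.9, 11.9), a distance of √(3.9² + 2.5²) ≈ 4.6.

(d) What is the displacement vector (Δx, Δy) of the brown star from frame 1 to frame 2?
(-1.0, 0.0)

The brown star was at (14.2, 1.5) in frame 1 and (13.2, 1.5) in frame 2.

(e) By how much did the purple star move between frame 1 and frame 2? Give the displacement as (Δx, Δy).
(6.9, 3.7)

The purple star was at (2.3, 9.7) in frame 1 and (9.2, 13.4) in frame 2.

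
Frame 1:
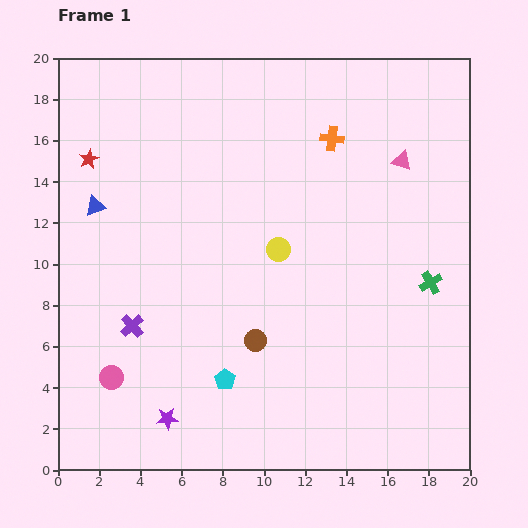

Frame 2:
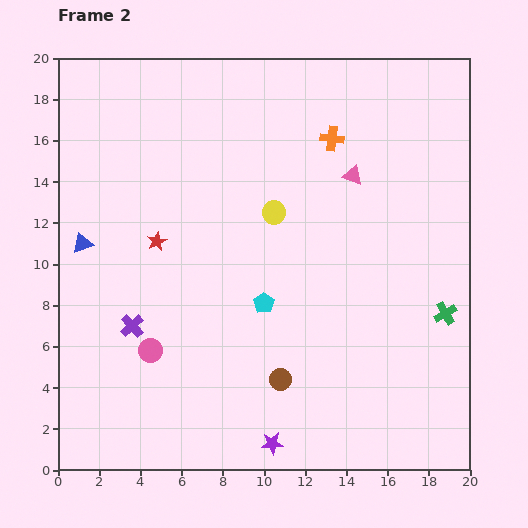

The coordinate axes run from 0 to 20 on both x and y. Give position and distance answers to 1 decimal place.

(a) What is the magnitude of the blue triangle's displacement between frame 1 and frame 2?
1.9

The blue triangle moved from (1.8, 12.8) to (1.2, 11.0), a distance of √(0.6² + 1.8²) ≈ 1.9.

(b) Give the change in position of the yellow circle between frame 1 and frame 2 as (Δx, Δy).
(-0.2, 1.8)

The yellow circle was at (10.7, 10.7) in frame 1 and (10.5, 12.5) in frame 2.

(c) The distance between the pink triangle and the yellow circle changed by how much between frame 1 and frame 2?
-3.2

Distance in frame 1: 7.4. Distance in frame 2: 4.2.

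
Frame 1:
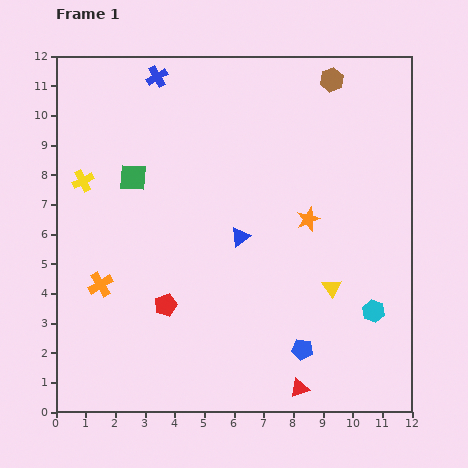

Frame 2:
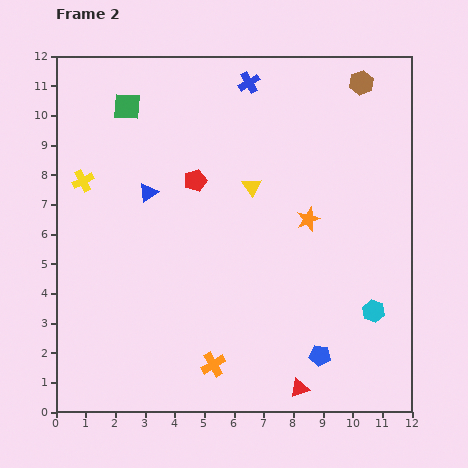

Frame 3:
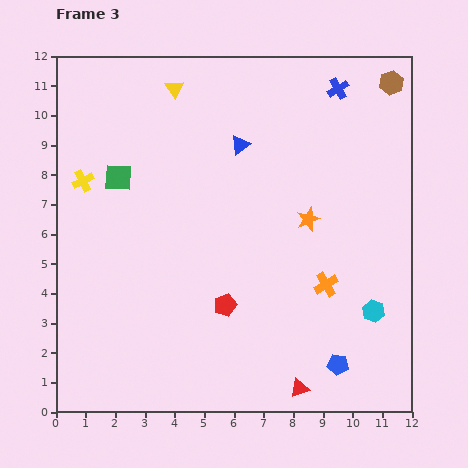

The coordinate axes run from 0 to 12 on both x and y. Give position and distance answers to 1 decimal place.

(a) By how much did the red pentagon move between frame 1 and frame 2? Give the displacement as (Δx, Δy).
(1.0, 4.2)

The red pentagon was at (3.7, 3.6) in frame 1 and (4.7, 7.8) in frame 2.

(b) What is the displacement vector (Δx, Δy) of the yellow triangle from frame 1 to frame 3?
(-5.3, 6.7)

The yellow triangle was at (9.3, 4.2) in frame 1 and (4.0, 10.9) in frame 3.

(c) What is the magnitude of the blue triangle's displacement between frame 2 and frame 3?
3.5

The blue triangle moved from (3.1, 7.4) to (6.2, 9.0), a distance of √(3.1² + 1.6²) ≈ 3.5.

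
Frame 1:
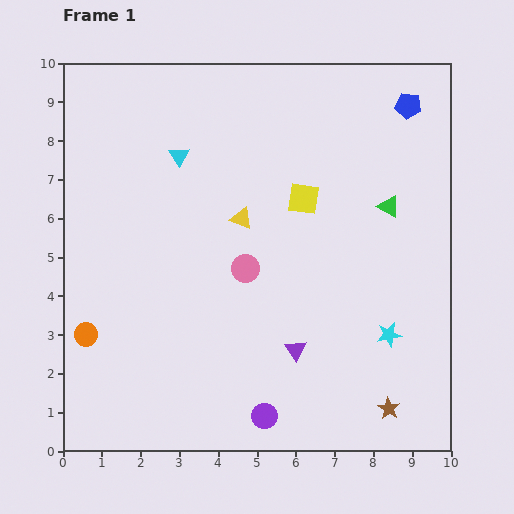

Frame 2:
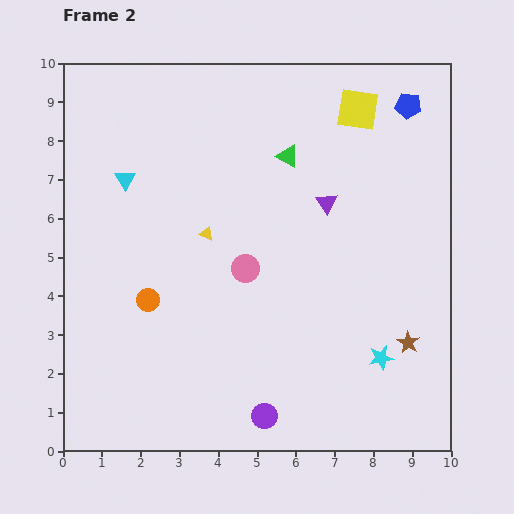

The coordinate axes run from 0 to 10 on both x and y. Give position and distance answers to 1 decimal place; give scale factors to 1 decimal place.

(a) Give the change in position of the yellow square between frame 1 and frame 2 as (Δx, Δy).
(1.4, 2.3)

The yellow square was at (6.2, 6.5) in frame 1 and (7.6, 8.8) in frame 2.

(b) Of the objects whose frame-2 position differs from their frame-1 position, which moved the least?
the cyan star

(moved 0.6)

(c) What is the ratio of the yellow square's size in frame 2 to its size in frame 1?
1.3×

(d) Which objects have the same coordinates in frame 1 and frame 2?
the pink circle, the blue pentagon, the purple circle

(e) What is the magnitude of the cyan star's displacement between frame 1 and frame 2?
0.6

The cyan star moved from (8.4, 3.0) to (8.2, 2.4), a distance of √(0.2² + 0.6²) ≈ 0.6.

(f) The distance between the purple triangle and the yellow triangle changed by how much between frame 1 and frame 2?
-0.5

Distance in frame 1: 3.7. Distance in frame 2: 3.2.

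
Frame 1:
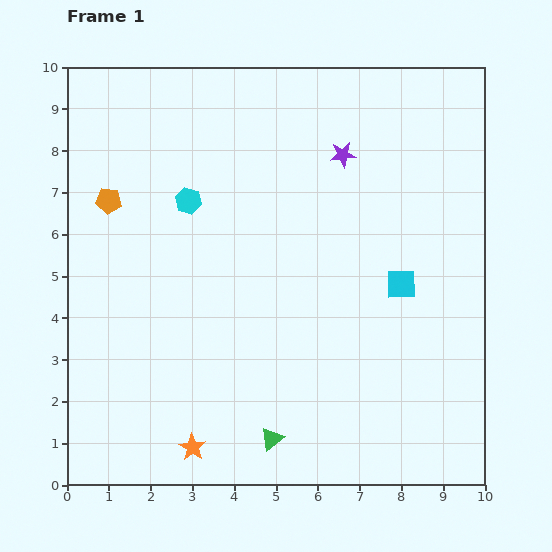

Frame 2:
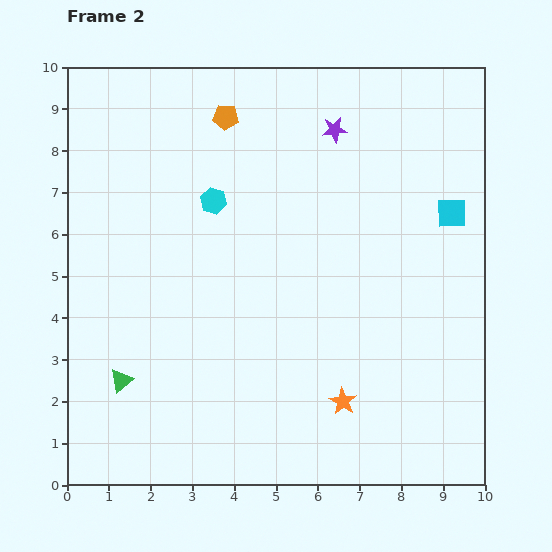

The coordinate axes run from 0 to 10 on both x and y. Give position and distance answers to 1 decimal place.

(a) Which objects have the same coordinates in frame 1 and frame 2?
none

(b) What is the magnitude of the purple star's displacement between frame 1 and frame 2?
0.6

The purple star moved from (6.6, 7.9) to (6.4, 8.5), a distance of √(0.2² + 0.6²) ≈ 0.6.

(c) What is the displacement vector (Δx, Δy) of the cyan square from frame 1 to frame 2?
(1.2, 1.7)

The cyan square was at (8.0, 4.8) in frame 1 and (9.2, 6.5) in frame 2.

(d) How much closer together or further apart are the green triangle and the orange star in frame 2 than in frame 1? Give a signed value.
+3.4

Distance in frame 1: 1.9. Distance in frame 2: 5.3.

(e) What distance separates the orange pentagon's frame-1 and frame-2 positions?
3.4

The orange pentagon moved from (1.0, 6.8) to (3.8, 8.8), a distance of √(2.8² + 2.0²) ≈ 3.4.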